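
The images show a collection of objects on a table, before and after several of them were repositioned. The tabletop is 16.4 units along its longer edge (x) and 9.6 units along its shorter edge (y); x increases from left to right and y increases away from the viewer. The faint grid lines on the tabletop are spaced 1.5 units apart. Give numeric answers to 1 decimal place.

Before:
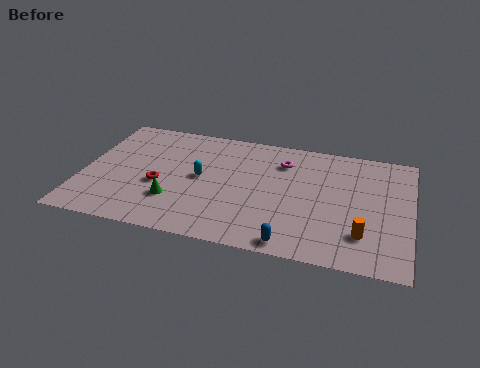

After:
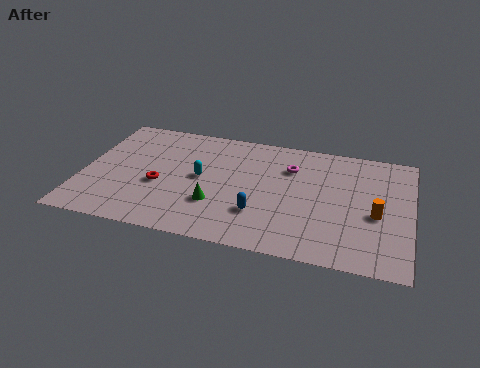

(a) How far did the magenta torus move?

0.6

From (9.9, 7.3) to (10.3, 6.9), the magenta torus covered √(0.4² + 0.4²) ≈ 0.6 units.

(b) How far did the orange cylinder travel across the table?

1.8

The orange cylinder was near (14.1, 2.4) before and (14.7, 4.1) after, so it travelled √(0.6² + 1.7²) ≈ 1.8 units.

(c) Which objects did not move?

the cyan capsule and the red torus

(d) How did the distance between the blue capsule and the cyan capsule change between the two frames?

-2.5

The distance was about 6.3 in the first image and 3.8 in the second, so they moved 2.5 units closer together.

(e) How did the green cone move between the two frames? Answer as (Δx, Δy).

(2.1, 0.2)

The green cone was at about (4.7, 2.8) and moved to about (6.8, 3.0).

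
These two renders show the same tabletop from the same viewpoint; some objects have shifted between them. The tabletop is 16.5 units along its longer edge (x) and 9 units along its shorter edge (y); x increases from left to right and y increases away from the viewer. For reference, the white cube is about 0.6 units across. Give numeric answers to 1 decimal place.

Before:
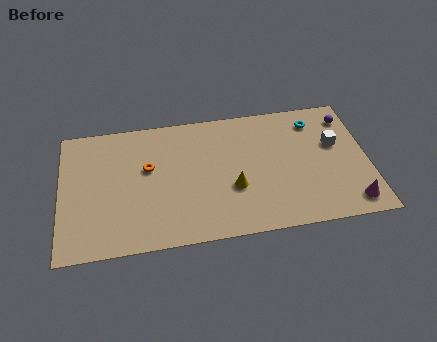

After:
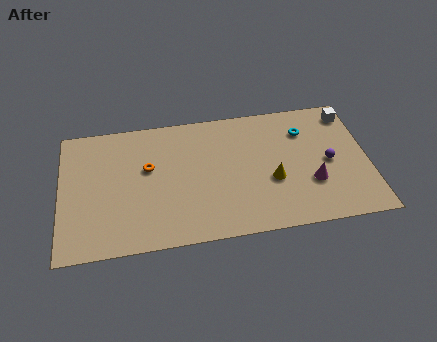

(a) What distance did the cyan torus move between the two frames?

0.8

From (13.8, 7.3) to (13.2, 6.7), the cyan torus covered √(0.6² + 0.6²) ≈ 0.8 units.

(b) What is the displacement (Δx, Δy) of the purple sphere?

(-1.2, -3.0)

The purple sphere started near (15.6, 7.3) and ended near (14.4, 4.3).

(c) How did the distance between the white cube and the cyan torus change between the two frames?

+0.6

They were about 2.1 units apart before and 2.7 after — 0.6 units further apart.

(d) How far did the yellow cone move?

2.1

The yellow cone moved from about (9.2, 3.3) to (11.3, 3.5), a distance of √(2.1² + 0.2²) ≈ 2.1.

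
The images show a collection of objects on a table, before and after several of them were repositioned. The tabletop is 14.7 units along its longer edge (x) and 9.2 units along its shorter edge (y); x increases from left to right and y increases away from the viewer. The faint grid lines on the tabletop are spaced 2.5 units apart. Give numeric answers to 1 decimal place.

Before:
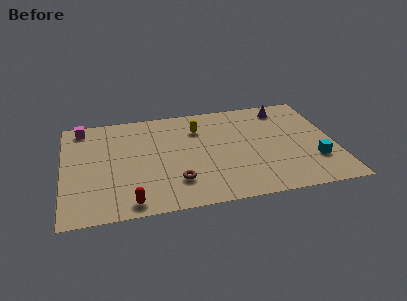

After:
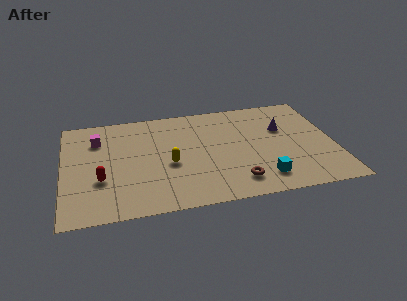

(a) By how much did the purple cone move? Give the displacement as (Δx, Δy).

(-0.2, -1.9)

The purple cone started near (12.2, 7.8) and ended near (12.0, 5.9).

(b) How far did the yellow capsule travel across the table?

3.4

The yellow capsule was near (7.4, 6.8) before and (5.7, 3.9) after, so it travelled √(1.7² + 2.9²) ≈ 3.4 units.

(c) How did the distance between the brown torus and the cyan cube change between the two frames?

-6.1

The distance was about 7.5 in the first image and 1.4 in the second, so they moved 6.1 units closer together.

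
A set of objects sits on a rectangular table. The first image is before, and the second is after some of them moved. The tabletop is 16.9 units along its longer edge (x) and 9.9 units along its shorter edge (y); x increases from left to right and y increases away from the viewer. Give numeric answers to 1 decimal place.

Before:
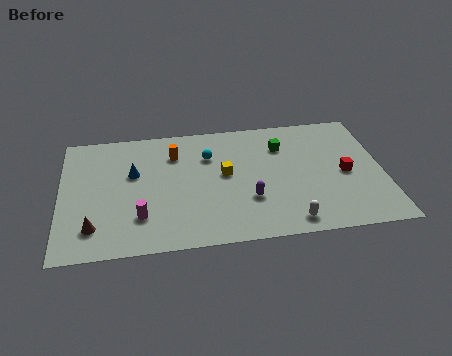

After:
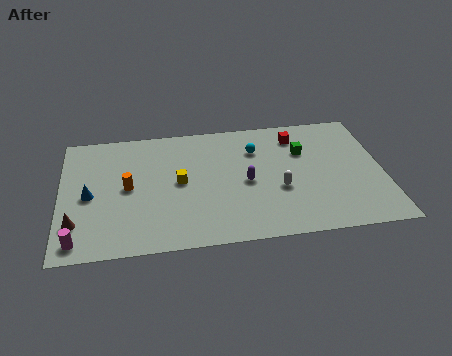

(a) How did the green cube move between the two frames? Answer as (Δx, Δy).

(1.1, -0.6)

From the two frames, the green cube sits at roughly (11.7, 7.3) before and (12.8, 6.7) after.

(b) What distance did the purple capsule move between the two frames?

1.4

From (9.8, 3.2) to (9.7, 4.6), the purple capsule covered √(0.1² + 1.4²) ≈ 1.4 units.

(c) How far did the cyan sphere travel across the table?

2.5

The cyan sphere was near (7.8, 7.0) before and (10.3, 7.2) after, so it travelled √(2.5² + 0.2²) ≈ 2.5 units.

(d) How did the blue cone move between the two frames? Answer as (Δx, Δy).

(-2.3, -1.5)

The blue cone was at about (3.8, 6.1) and moved to about (1.5, 4.6).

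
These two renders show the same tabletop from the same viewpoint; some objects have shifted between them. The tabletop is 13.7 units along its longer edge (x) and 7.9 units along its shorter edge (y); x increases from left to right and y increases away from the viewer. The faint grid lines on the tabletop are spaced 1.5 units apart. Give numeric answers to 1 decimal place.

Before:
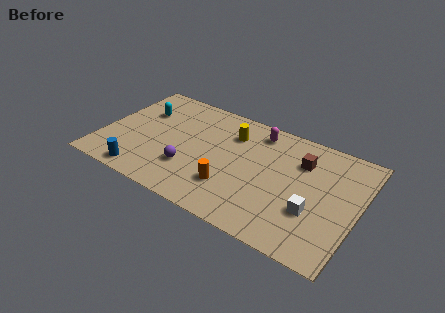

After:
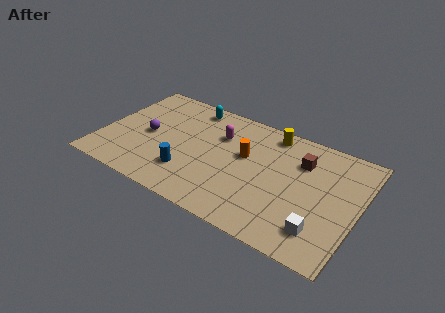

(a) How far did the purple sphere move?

2.9

From (4.9, 2.4) to (2.4, 3.8), the purple sphere covered √(2.5² + 1.4²) ≈ 2.9 units.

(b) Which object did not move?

the brown cube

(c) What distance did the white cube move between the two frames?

1.1

The white cube was near (11.5, 2.7) before and (12.0, 1.7) after, so it travelled √(0.5² + 1.0²) ≈ 1.1 units.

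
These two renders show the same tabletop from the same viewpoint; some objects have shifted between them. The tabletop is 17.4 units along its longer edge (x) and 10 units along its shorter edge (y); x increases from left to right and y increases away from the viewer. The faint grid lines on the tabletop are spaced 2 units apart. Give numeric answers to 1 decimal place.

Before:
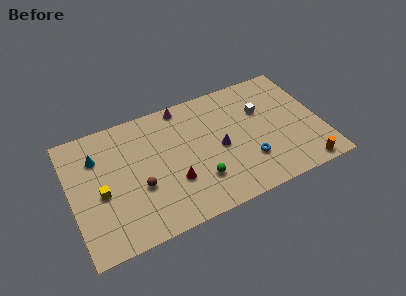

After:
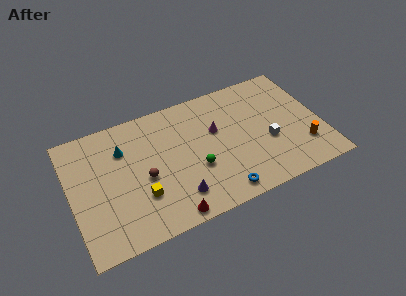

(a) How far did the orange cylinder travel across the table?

1.7

The orange cylinder was near (15.7, 0.9) before and (15.9, 2.6) after, so it travelled √(0.2² + 1.7²) ≈ 1.7 units.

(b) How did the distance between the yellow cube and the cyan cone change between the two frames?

+1.3

They were about 2.9 units apart before and 4.2 after — 1.3 units further apart.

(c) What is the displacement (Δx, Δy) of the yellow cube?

(2.6, -1.3)

The yellow cube was at about (2.0, 4.4) and moved to about (4.6, 3.1).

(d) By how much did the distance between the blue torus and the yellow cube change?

-4.6

They were about 10.2 units apart before and 5.6 after — 4.6 units closer together.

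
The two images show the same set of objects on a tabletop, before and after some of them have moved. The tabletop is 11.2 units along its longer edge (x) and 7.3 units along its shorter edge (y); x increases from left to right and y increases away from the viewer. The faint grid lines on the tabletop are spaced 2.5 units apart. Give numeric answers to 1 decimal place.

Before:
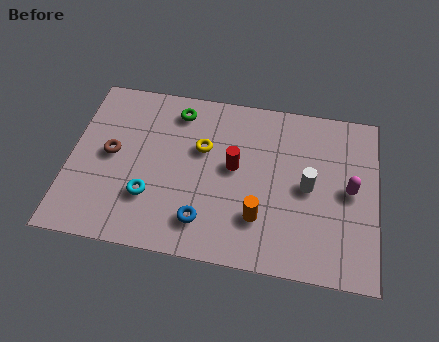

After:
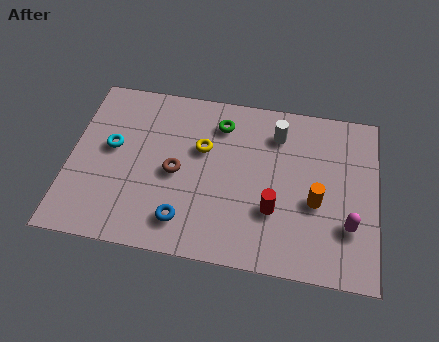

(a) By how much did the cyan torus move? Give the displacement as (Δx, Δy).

(-1.5, 1.9)

From the two frames, the cyan torus sits at roughly (3.0, 2.2) before and (1.5, 4.1) after.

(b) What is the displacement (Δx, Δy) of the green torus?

(1.6, -0.3)

The green torus was at about (3.8, 6.1) and moved to about (5.4, 5.8).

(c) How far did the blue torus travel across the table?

0.7

The blue torus was near (5.0, 1.5) before and (4.3, 1.4) after, so it travelled √(0.7² + 0.1²) ≈ 0.7 units.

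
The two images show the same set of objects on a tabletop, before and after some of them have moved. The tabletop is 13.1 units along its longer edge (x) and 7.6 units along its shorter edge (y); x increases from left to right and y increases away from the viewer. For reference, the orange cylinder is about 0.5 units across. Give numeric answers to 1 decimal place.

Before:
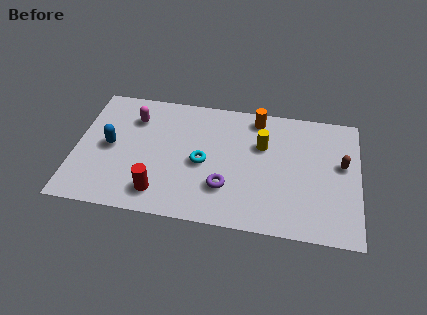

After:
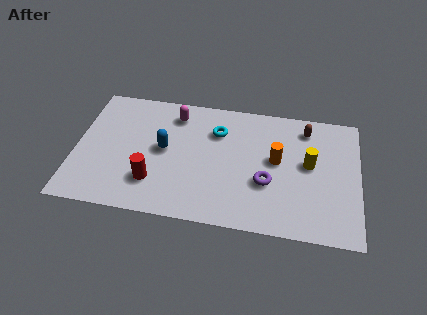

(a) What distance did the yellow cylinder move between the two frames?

2.3

The yellow cylinder was near (8.6, 5.0) before and (10.8, 4.2) after, so it travelled √(2.2² + 0.8²) ≈ 2.3 units.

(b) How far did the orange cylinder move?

2.6

The orange cylinder moved from about (8.3, 6.6) to (9.3, 4.2), a distance of √(1.0² + 2.4²) ≈ 2.6.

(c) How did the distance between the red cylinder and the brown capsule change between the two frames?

-0.7

The distance was about 8.8 in the first image and 8.1 in the second, so they moved 0.7 units closer together.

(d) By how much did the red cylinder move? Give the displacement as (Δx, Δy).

(-0.3, 0.6)

The red cylinder started near (4.0, 1.4) and ended near (3.7, 2.0).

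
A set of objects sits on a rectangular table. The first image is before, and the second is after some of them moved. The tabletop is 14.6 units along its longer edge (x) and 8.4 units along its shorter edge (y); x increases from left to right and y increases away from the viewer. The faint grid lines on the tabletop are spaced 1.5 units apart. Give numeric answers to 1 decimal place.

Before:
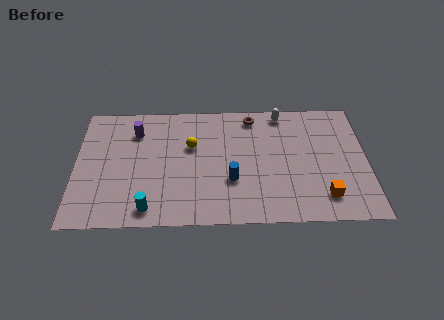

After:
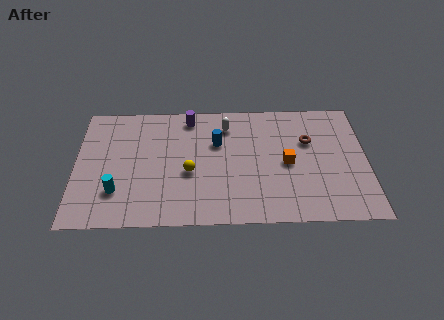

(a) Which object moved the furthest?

the brown torus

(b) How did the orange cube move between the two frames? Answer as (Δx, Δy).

(-1.8, 2.3)

From the two frames, the orange cube sits at roughly (12.4, 1.7) before and (10.6, 4.0) after.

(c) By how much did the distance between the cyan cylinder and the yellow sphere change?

-0.9

They were about 4.7 units apart before and 3.8 after — 0.9 units closer together.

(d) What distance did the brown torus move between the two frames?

3.3

The brown torus moved from about (8.9, 7.3) to (11.7, 5.5), a distance of √(2.8² + 1.8²) ≈ 3.3.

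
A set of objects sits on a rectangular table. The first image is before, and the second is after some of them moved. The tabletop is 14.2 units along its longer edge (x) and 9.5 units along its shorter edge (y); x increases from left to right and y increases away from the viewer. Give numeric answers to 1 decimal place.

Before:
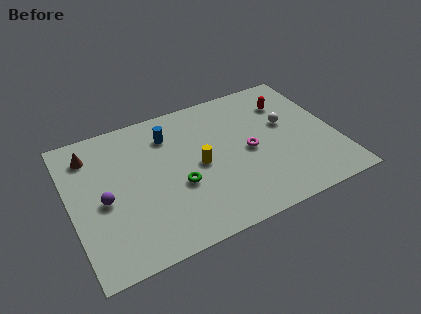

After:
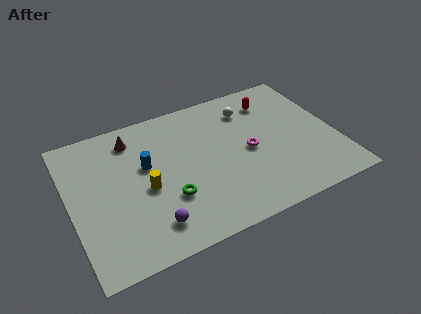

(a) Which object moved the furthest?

the purple sphere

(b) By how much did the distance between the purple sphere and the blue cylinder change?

-0.9

The distance was about 4.8 in the first image and 3.9 in the second, so they moved 0.9 units closer together.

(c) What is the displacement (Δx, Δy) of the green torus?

(-0.6, -0.6)

The green torus was at about (5.6, 3.7) and moved to about (5.0, 3.1).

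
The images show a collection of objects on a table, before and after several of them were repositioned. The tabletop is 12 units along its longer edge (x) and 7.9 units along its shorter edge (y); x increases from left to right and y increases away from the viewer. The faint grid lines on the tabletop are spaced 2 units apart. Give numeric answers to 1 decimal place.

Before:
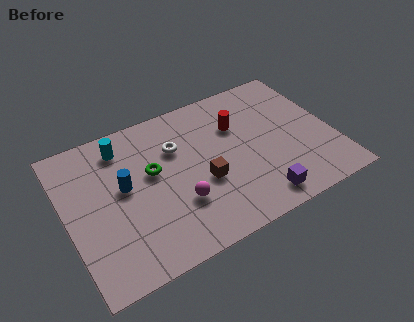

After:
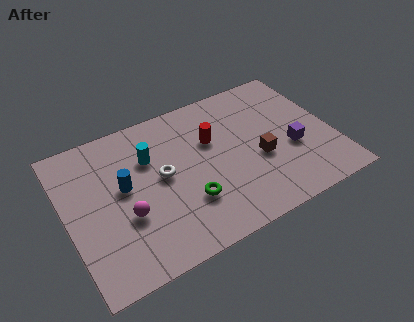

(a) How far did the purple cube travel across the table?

2.8

The purple cube was near (8.2, 1.1) before and (10.1, 3.1) after, so it travelled √(1.9² + 2.0²) ≈ 2.8 units.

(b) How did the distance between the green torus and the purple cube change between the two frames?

-0.6

They were about 5.5 units apart before and 4.9 after — 0.6 units closer together.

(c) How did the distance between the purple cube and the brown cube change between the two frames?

-1.5

They were about 3.0 units apart before and 1.5 after — 1.5 units closer together.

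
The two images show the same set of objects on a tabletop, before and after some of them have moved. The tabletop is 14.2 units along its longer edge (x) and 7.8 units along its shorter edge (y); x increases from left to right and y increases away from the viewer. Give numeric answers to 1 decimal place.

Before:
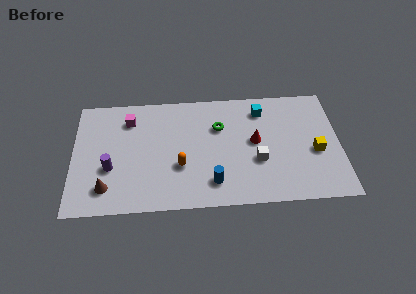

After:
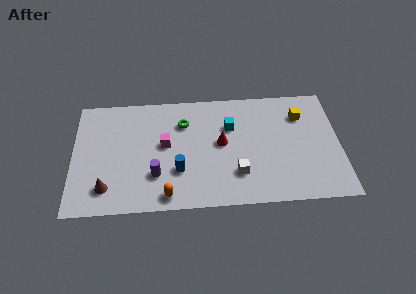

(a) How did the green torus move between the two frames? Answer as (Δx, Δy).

(-1.9, 0.4)

From the two frames, the green torus sits at roughly (7.8, 5.3) before and (5.9, 5.7) after.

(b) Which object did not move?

the brown cone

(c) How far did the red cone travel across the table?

1.8

From (9.7, 4.2) to (7.9, 4.2), the red cone covered √(1.8² + 0.0²) ≈ 1.8 units.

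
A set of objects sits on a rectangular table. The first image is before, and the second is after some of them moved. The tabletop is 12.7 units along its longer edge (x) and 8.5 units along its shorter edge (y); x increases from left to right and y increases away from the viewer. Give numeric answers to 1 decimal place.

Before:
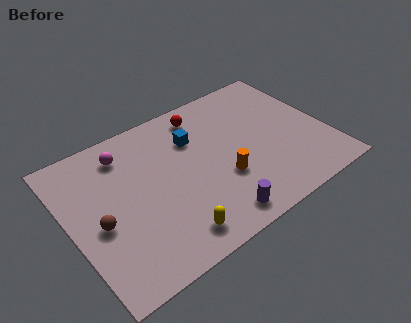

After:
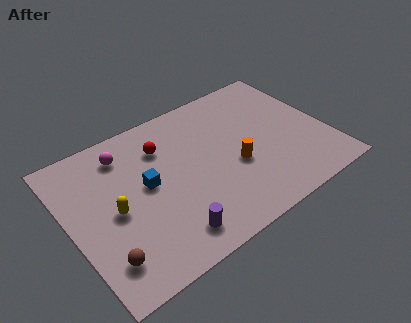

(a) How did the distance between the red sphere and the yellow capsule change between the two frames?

-2.9

The distance was about 6.5 in the first image and 3.6 in the second, so they moved 2.9 units closer together.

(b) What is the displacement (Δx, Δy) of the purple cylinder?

(-2.2, 0.3)

From the two frames, the purple cylinder sits at roughly (6.5, 1.1) before and (4.3, 1.4) after.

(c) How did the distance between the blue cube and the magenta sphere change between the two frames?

-1.0

Before: roughly 3.4 units apart; after: 2.4. That's 1.0 units closer together.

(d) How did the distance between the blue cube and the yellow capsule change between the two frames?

-3.3

Before: roughly 5.1 units apart; after: 1.8. That's 3.3 units closer together.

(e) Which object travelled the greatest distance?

the yellow capsule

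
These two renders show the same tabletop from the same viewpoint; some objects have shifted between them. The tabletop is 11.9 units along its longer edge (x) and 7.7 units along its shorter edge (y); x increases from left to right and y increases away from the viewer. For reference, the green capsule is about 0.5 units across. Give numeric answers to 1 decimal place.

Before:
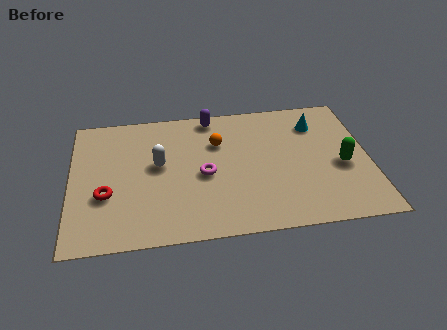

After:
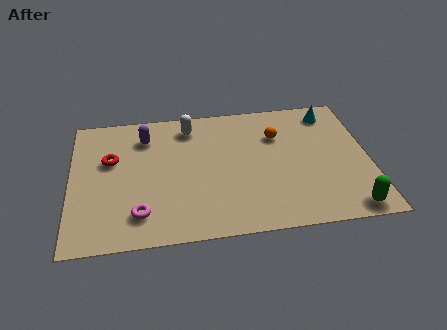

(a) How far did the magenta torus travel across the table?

3.2

The magenta torus was near (5.3, 3.5) before and (2.7, 1.6) after, so it travelled √(2.6² + 1.9²) ≈ 3.2 units.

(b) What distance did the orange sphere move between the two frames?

2.4

From (5.9, 5.3) to (8.3, 5.4), the orange sphere covered √(2.4² + 0.1²) ≈ 2.4 units.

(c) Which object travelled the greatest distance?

the magenta torus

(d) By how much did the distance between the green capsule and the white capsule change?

+0.9

Before: roughly 7.4 units apart; after: 8.3. That's 0.9 units further apart.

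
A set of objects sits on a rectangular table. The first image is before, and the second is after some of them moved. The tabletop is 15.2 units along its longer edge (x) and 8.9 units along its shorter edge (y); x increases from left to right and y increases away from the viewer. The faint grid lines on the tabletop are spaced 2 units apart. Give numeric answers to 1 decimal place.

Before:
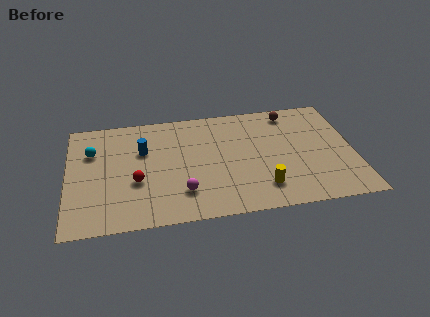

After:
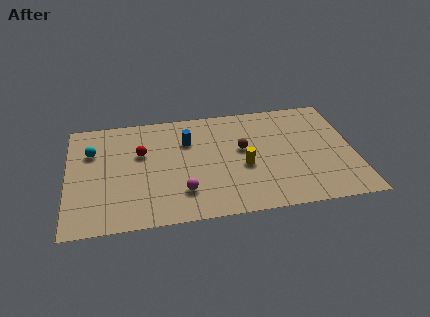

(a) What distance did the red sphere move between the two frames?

2.2

The red sphere was near (3.6, 3.4) before and (3.9, 5.6) after, so it travelled √(0.3² + 2.2²) ≈ 2.2 units.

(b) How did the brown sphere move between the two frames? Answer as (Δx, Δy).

(-2.7, -2.6)

From the two frames, the brown sphere sits at roughly (12.0, 7.7) before and (9.3, 5.1) after.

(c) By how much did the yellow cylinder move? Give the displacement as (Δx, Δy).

(-0.9, 1.8)

The yellow cylinder was at about (10.2, 1.9) and moved to about (9.3, 3.7).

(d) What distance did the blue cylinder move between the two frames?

2.4

From (4.0, 5.8) to (6.4, 6.2), the blue cylinder covered √(2.4² + 0.4²) ≈ 2.4 units.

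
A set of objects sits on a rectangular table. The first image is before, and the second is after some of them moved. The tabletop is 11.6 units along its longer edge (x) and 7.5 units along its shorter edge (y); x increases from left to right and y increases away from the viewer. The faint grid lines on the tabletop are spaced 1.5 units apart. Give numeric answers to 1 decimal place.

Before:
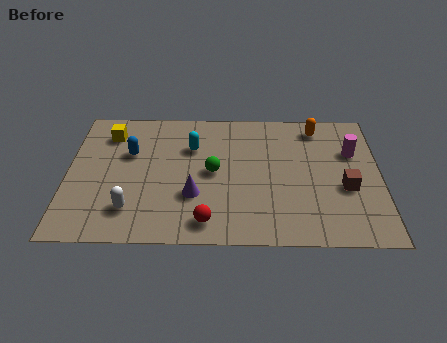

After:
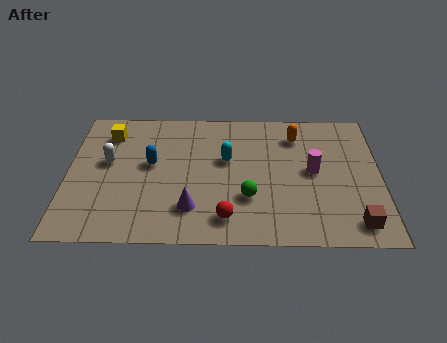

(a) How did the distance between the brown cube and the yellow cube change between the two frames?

+1.0

The distance was about 9.3 in the first image and 10.3 in the second, so they moved 1.0 units further apart.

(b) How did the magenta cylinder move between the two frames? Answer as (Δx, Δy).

(-1.5, -1.1)

The magenta cylinder was at about (10.6, 5.0) and moved to about (9.1, 3.9).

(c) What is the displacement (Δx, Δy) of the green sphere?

(1.3, -1.4)

The green sphere started near (5.4, 3.8) and ended near (6.7, 2.4).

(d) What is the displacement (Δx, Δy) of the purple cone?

(-0.1, -0.7)

From the two frames, the purple cone sits at roughly (4.7, 2.5) before and (4.6, 1.8) after.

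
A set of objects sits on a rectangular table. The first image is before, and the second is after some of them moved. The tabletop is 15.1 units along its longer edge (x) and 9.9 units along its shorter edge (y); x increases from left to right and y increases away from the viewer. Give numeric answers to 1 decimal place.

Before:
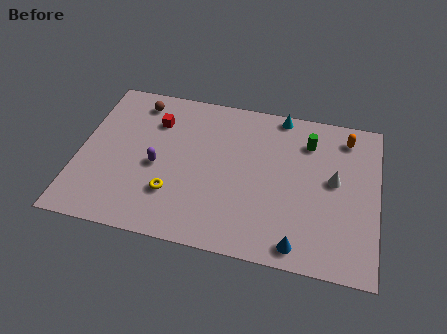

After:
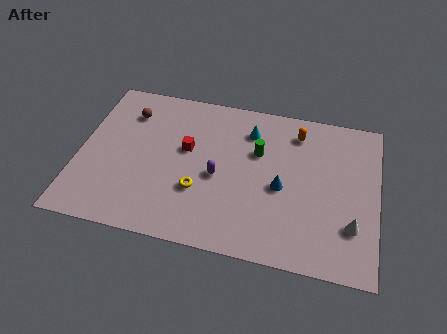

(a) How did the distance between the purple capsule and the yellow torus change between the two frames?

-0.4

The distance was about 1.8 in the first image and 1.4 in the second, so they moved 0.4 units closer together.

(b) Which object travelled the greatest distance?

the blue cone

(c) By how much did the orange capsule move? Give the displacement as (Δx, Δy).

(-2.5, -0.2)

The orange capsule was at about (13.4, 8.3) and moved to about (10.9, 8.1).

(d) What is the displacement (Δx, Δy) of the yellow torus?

(1.3, 0.5)

The yellow torus started near (4.9, 2.8) and ended near (6.2, 3.3).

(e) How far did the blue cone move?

3.4

The blue cone moved from about (11.3, 1.1) to (10.3, 4.4), a distance of √(1.0² + 3.3²) ≈ 3.4.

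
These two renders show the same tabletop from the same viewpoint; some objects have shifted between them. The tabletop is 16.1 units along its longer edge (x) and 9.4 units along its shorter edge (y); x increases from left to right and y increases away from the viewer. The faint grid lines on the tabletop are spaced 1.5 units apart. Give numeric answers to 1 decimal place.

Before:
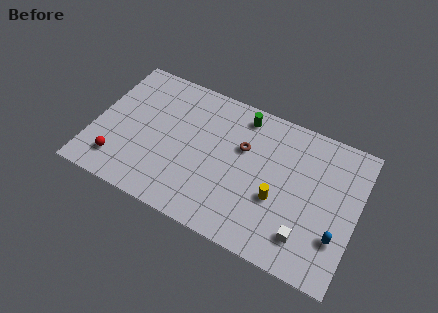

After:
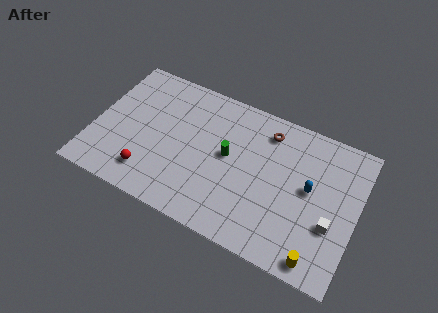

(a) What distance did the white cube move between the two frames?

2.0

The white cube was near (13.3, 2.0) before and (14.7, 3.4) after, so it travelled √(1.4² + 1.4²) ≈ 2.0 units.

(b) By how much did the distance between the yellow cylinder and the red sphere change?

+0.8

They were about 9.7 units apart before and 10.5 after — 0.8 units further apart.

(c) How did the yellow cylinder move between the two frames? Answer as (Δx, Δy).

(2.8, -2.6)

From the two frames, the yellow cylinder sits at roughly (11.4, 3.6) before and (14.2, 1.0) after.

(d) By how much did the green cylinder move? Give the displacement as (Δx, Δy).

(-0.5, -3.0)

The green cylinder started near (8.7, 8.1) and ended near (8.2, 5.1).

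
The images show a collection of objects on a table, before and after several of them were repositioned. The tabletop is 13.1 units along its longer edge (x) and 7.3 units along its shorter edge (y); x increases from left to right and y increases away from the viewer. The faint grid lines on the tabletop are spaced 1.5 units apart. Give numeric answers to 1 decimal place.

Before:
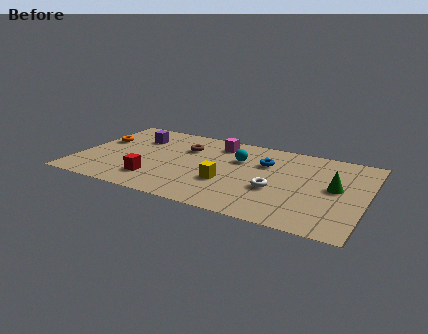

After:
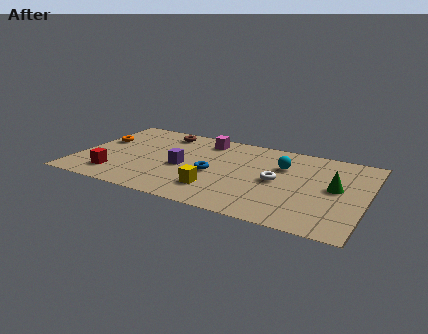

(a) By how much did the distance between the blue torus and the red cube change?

-1.1

The distance was about 5.7 in the first image and 4.6 in the second, so they moved 1.1 units closer together.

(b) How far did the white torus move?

0.8

From (9.1, 2.8) to (9.1, 3.6), the white torus covered √(0.0² + 0.8²) ≈ 0.8 units.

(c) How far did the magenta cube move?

0.6

The magenta cube moved from about (6.1, 6.0) to (5.5, 6.1), a distance of √(0.6² + 0.1²) ≈ 0.6.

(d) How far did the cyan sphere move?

2.0

The cyan sphere was near (7.2, 4.9) before and (9.2, 5.0) after, so it travelled √(2.0² + 0.1²) ≈ 2.0 units.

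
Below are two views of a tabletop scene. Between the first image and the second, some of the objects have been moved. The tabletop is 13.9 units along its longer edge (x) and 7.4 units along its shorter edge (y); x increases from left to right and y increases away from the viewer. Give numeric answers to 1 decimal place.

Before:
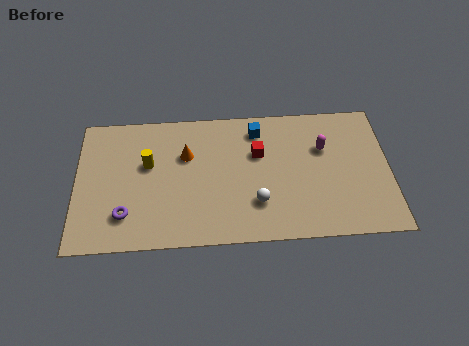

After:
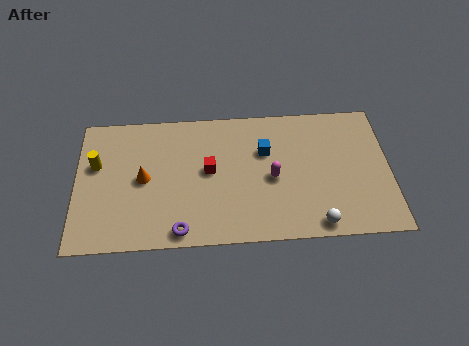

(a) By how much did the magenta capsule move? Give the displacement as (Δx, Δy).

(-2.3, -1.5)

The magenta capsule started near (11.0, 4.9) and ended near (8.7, 3.4).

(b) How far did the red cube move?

2.3

From (8.1, 4.8) to (5.9, 4.0), the red cube covered √(2.2² + 0.8²) ≈ 2.3 units.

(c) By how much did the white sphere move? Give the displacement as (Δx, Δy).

(2.6, -1.3)

The white sphere was at about (8.0, 2.1) and moved to about (10.6, 0.8).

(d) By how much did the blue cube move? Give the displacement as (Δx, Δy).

(0.3, -1.2)

The blue cube started near (8.1, 6.1) and ended near (8.4, 4.9).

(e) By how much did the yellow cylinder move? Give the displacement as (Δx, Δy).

(-2.3, 0.1)

The yellow cylinder started near (3.2, 4.5) and ended near (0.9, 4.6).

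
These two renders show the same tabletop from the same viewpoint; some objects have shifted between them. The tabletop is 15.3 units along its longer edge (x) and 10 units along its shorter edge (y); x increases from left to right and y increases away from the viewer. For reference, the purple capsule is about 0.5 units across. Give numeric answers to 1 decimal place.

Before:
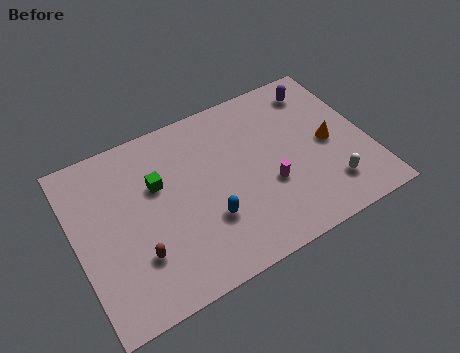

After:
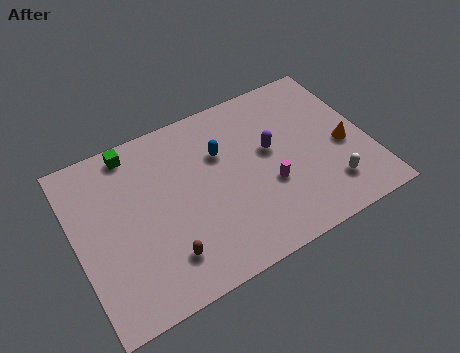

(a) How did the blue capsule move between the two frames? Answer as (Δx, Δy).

(1.2, 3.5)

The blue capsule was at about (6.6, 3.2) and moved to about (7.8, 6.7).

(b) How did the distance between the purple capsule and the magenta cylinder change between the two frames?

-3.7

Before: roughly 5.7 units apart; after: 2.0. That's 3.7 units closer together.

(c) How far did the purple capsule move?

4.0

From (13.3, 8.3) to (10.3, 5.7), the purple capsule covered √(3.0² + 2.6²) ≈ 4.0 units.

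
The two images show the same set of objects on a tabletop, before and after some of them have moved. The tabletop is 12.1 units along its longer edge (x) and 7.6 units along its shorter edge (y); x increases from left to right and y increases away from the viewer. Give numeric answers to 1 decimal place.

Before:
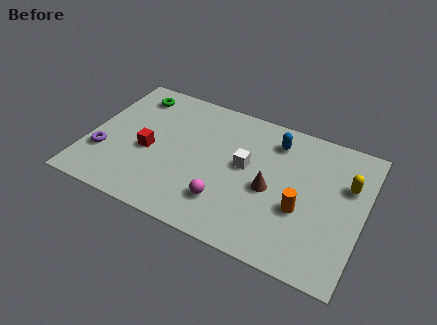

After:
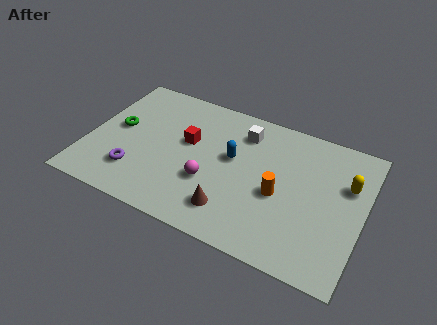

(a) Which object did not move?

the yellow capsule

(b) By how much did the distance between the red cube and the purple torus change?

+1.2

The distance was about 2.1 in the first image and 3.3 in the second, so they moved 1.2 units further apart.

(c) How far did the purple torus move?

1.6

The purple torus moved from about (0.8, 2.4) to (2.3, 1.9), a distance of √(1.5² + 0.5²) ≈ 1.6.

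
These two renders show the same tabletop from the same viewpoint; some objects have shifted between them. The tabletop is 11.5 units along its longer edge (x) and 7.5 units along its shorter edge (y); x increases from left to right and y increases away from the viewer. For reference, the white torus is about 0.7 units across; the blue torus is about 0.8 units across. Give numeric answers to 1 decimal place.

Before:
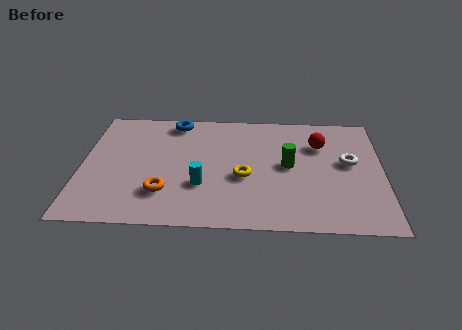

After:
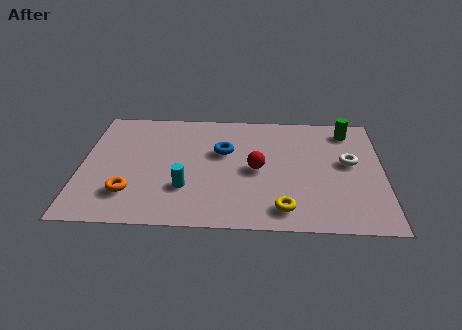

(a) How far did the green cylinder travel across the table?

3.3

From (7.9, 3.9) to (10.2, 6.3), the green cylinder covered √(2.3² + 2.4²) ≈ 3.3 units.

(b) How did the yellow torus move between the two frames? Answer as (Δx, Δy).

(1.5, -1.9)

From the two frames, the yellow torus sits at roughly (6.2, 3.1) before and (7.7, 1.2) after.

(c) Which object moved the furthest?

the green cylinder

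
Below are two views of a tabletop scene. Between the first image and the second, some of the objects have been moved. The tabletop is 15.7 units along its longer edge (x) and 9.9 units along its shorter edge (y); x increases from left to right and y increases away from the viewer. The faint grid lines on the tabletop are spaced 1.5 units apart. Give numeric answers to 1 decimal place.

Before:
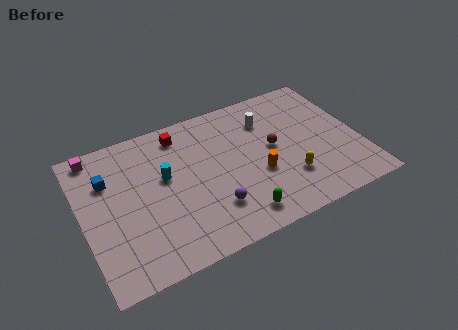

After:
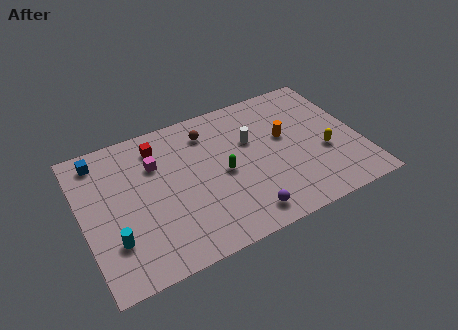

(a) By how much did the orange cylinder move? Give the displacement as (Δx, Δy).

(1.8, 2.0)

The orange cylinder was at about (9.8, 3.8) and moved to about (11.6, 5.8).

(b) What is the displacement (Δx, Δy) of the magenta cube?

(3.2, -2.0)

The magenta cube was at about (1.1, 8.9) and moved to about (4.3, 6.9).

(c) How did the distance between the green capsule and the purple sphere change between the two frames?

+1.7

They were about 1.7 units apart before and 3.4 after — 1.7 units further apart.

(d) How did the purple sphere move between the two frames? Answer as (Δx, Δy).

(1.6, -1.2)

The purple sphere started near (7.0, 2.6) and ended near (8.6, 1.4).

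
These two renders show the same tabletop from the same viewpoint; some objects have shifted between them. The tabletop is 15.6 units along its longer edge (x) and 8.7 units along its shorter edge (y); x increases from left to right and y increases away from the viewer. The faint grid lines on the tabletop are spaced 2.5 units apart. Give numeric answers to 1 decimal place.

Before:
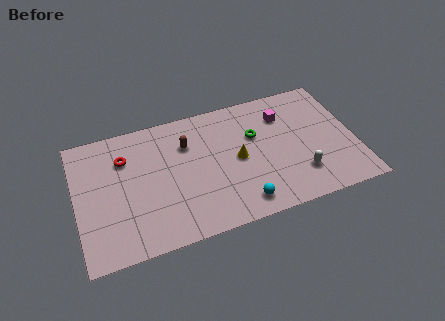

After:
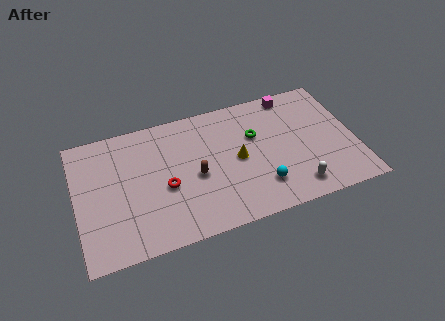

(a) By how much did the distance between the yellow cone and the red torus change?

-2.4

The distance was about 6.5 in the first image and 4.1 in the second, so they moved 2.4 units closer together.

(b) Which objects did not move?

the yellow cone and the green torus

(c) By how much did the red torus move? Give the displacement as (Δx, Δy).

(2.1, -2.6)

The red torus started near (2.8, 6.3) and ended near (4.9, 3.7).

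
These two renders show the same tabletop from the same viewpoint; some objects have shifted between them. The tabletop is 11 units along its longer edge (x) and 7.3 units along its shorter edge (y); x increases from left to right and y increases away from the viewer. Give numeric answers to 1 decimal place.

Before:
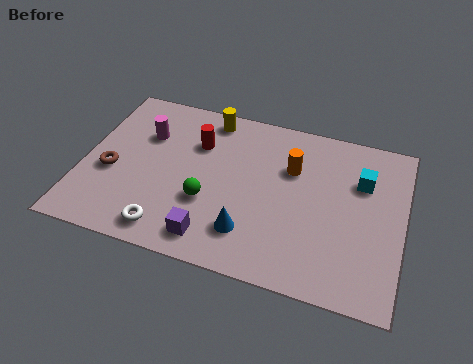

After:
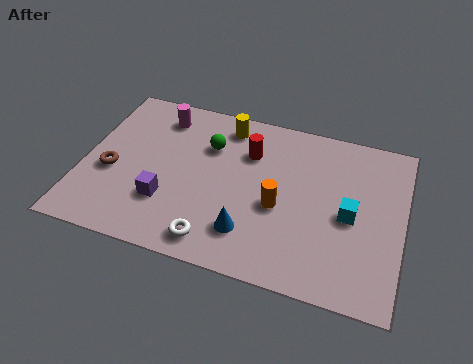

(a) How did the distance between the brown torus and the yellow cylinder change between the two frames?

+0.3

They were about 4.6 units apart before and 4.9 after — 0.3 units further apart.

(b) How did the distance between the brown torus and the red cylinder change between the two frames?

+1.6

They were about 3.5 units apart before and 5.1 after — 1.6 units further apart.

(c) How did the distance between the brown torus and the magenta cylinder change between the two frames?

+1.1

Before: roughly 2.2 units apart; after: 3.3. That's 1.1 units further apart.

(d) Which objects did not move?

the brown torus and the blue cone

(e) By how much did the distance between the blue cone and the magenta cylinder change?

+0.4

They were about 5.1 units apart before and 5.5 after — 0.4 units further apart.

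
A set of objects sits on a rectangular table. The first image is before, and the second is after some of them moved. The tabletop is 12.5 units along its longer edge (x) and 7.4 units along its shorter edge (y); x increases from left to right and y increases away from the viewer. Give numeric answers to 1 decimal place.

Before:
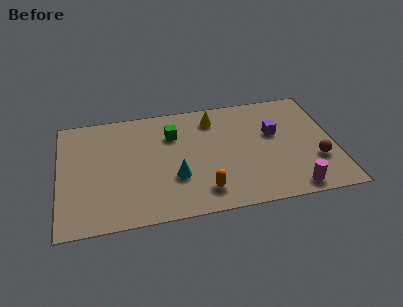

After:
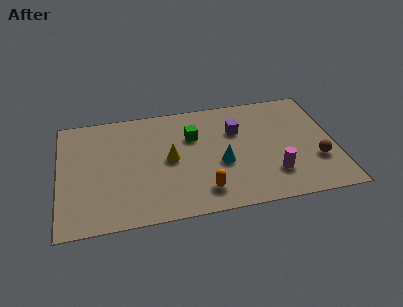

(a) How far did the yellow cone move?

3.1

The yellow cone was near (7.1, 6.0) before and (5.0, 3.7) after, so it travelled √(2.1² + 2.3²) ≈ 3.1 units.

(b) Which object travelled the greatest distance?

the yellow cone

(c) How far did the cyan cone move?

2.2

The cyan cone was near (5.2, 2.5) before and (7.3, 3.0) after, so it travelled √(2.1² + 0.5²) ≈ 2.2 units.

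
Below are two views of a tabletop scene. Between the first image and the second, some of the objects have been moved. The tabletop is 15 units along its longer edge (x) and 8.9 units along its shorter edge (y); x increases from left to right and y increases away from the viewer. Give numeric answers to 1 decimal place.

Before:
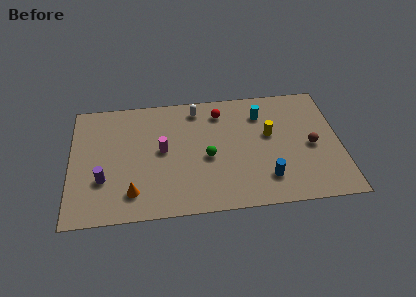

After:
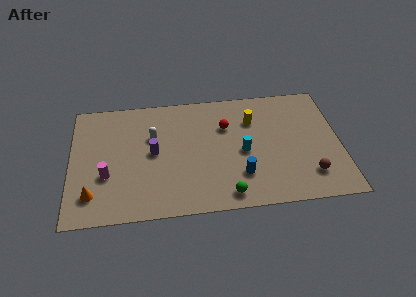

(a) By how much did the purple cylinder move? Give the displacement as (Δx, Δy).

(2.8, 1.7)

The purple cylinder started near (1.8, 2.9) and ended near (4.6, 4.6).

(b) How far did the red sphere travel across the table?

1.1

The red sphere moved from about (8.4, 7.2) to (8.7, 6.1), a distance of √(0.3² + 1.1²) ≈ 1.1.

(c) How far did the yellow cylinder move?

1.5

The yellow cylinder moved from about (11.1, 5.2) to (10.2, 6.4), a distance of √(0.9² + 1.2²) ≈ 1.5.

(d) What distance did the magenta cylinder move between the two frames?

3.4

The magenta cylinder moved from about (5.1, 4.7) to (2.0, 3.2), a distance of √(3.1² + 1.5²) ≈ 3.4.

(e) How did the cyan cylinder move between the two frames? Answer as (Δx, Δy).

(-1.1, -2.7)

The cyan cylinder started near (10.7, 6.8) and ended near (9.6, 4.1).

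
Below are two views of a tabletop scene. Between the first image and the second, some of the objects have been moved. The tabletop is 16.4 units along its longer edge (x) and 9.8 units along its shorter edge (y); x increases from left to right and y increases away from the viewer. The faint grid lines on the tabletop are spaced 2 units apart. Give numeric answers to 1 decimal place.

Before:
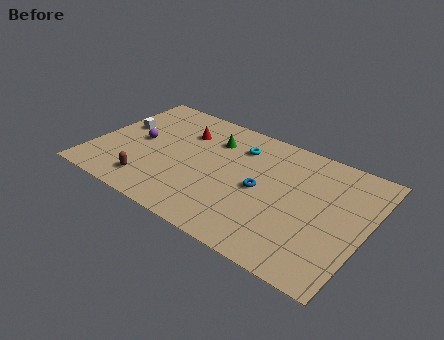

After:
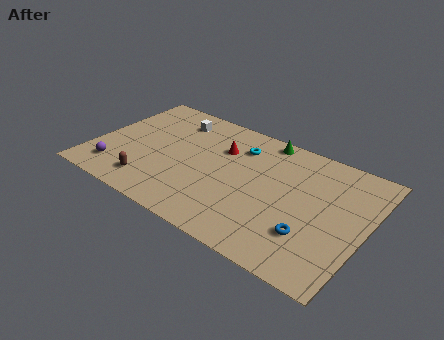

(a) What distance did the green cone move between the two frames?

3.3

From (6.8, 7.3) to (9.7, 8.9), the green cone covered √(2.9² + 1.6²) ≈ 3.3 units.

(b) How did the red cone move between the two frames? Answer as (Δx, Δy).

(2.4, -0.3)

From the two frames, the red cone sits at roughly (5.0, 7.1) before and (7.4, 6.8) after.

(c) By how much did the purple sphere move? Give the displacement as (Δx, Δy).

(-0.9, -3.1)

From the two frames, the purple sphere sits at roughly (2.6, 5.0) before and (1.7, 1.9) after.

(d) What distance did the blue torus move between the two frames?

3.8

From (10.2, 4.7) to (13.5, 2.8), the blue torus covered √(3.3² + 1.9²) ≈ 3.8 units.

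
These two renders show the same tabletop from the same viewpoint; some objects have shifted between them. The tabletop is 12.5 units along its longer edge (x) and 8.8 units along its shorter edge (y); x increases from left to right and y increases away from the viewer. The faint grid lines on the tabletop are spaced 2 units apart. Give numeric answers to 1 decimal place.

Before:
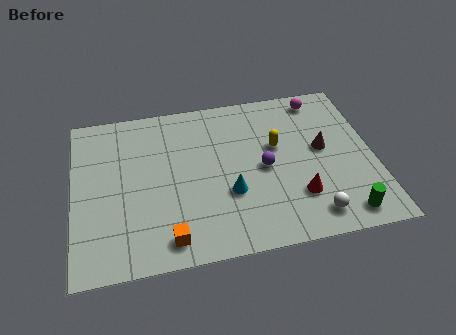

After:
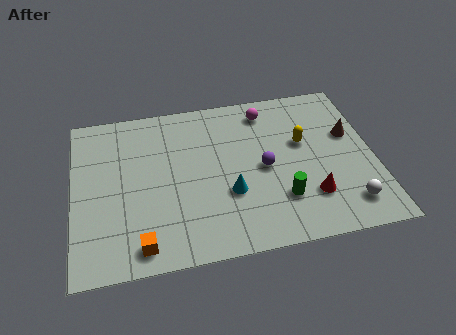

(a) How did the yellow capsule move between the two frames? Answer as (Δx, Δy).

(1.1, 0.0)

From the two frames, the yellow capsule sits at roughly (8.5, 5.3) before and (9.6, 5.3) after.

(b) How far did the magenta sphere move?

2.3

The magenta sphere moved from about (10.5, 7.7) to (8.2, 7.4), a distance of √(2.3² + 0.3²) ≈ 2.3.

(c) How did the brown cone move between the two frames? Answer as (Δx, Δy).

(1.2, 0.6)

The brown cone was at about (10.4, 4.8) and moved to about (11.6, 5.4).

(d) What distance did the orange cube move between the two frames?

1.1

The orange cube was near (3.8, 1.2) before and (2.7, 1.1) after, so it travelled √(1.1² + 0.1²) ≈ 1.1 units.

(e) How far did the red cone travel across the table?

0.5

The red cone was near (9.2, 2.4) before and (9.7, 2.3) after, so it travelled √(0.5² + 0.1²) ≈ 0.5 units.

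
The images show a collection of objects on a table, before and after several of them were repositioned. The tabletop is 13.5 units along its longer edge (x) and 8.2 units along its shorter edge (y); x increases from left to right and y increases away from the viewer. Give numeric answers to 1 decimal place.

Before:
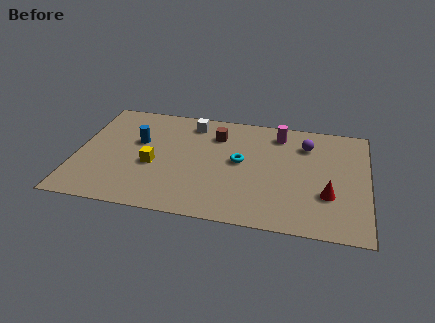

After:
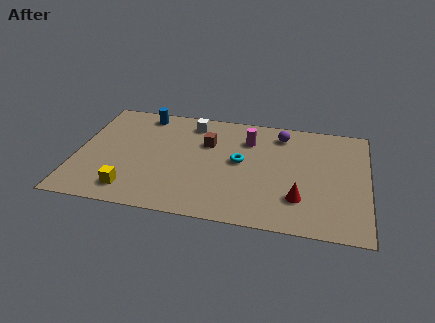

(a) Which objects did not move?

the white cube and the cyan torus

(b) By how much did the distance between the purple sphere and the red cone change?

+1.0

Before: roughly 3.7 units apart; after: 4.7. That's 1.0 units further apart.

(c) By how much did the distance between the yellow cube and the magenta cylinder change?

+0.4

They were about 6.6 units apart before and 7.0 after — 0.4 units further apart.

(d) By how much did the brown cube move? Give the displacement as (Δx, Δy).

(-0.4, -0.7)

The brown cube started near (6.4, 6.2) and ended near (6.0, 5.5).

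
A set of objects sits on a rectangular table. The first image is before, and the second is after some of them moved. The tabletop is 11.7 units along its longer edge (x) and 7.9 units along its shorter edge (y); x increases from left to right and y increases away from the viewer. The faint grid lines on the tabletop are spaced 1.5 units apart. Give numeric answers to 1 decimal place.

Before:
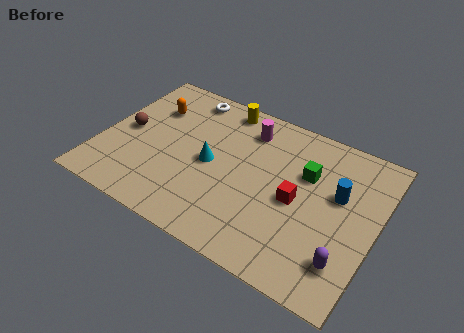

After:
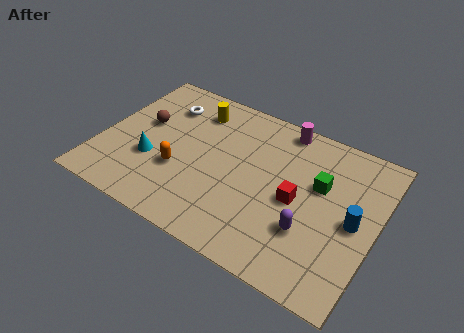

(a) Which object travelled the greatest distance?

the orange capsule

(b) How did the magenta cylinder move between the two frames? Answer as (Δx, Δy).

(1.4, 0.8)

The magenta cylinder started near (5.9, 6.3) and ended near (7.3, 7.1).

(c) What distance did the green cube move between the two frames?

0.7

From (8.6, 5.2) to (9.2, 4.9), the green cube covered √(0.6² + 0.3²) ≈ 0.7 units.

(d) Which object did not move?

the red cube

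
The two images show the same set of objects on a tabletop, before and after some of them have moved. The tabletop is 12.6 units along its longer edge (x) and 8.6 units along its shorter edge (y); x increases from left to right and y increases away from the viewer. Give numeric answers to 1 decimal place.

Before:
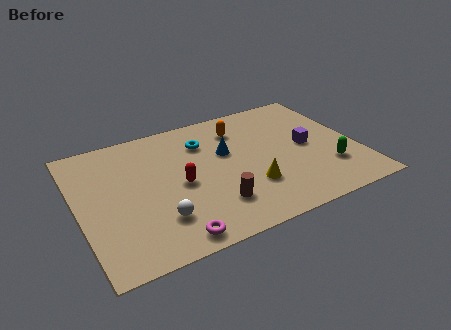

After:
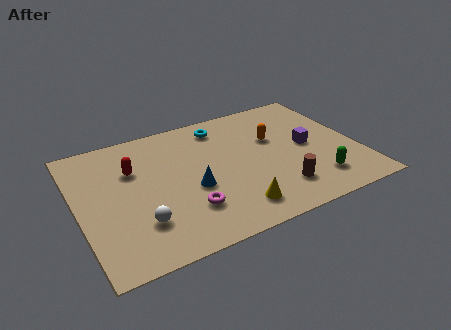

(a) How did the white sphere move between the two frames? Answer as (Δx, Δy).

(-0.8, 0.1)

The white sphere was at about (3.3, 2.2) and moved to about (2.5, 2.3).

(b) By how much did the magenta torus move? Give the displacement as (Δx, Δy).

(0.9, 1.4)

From the two frames, the magenta torus sits at roughly (3.7, 0.9) before and (4.6, 2.3) after.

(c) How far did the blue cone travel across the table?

2.5

The blue cone moved from about (6.8, 5.3) to (5.0, 3.5), a distance of √(1.8² + 1.8²) ≈ 2.5.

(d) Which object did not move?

the purple cube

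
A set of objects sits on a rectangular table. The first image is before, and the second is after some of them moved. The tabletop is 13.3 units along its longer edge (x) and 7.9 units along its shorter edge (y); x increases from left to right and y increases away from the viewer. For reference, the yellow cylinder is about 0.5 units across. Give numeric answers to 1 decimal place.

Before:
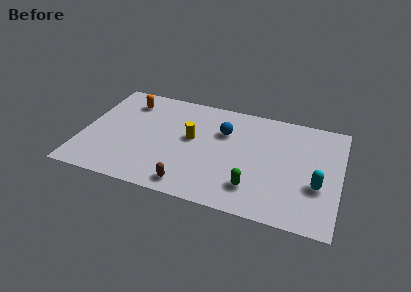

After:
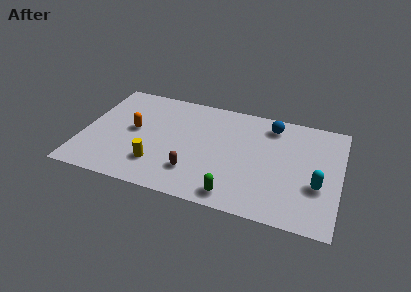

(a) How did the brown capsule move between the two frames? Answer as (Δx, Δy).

(0.1, 1.0)

The brown capsule started near (5.8, 1.0) and ended near (5.9, 2.0).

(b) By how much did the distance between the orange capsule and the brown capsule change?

-2.5

Before: roughly 6.5 units apart; after: 4.0. That's 2.5 units closer together.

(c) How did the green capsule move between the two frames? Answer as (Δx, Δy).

(-0.9, -0.8)

The green capsule was at about (9.0, 1.8) and moved to about (8.1, 1.0).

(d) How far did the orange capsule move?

2.2

The orange capsule moved from about (2.1, 6.3) to (2.6, 4.2), a distance of √(0.5² + 2.1²) ≈ 2.2.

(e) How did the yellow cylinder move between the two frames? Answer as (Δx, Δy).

(-1.6, -2.4)

The yellow cylinder was at about (5.6, 4.4) and moved to about (4.0, 2.0).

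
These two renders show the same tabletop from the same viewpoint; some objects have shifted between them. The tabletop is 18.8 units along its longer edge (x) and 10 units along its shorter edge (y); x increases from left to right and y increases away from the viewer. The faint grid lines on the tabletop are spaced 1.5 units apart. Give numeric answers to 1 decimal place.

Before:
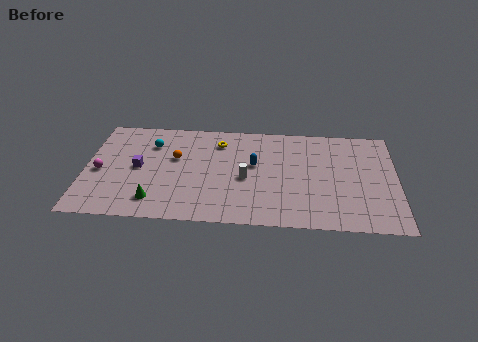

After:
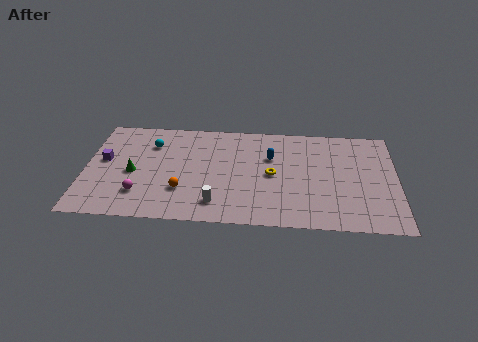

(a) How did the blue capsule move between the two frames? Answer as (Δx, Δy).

(1.0, 0.8)

The blue capsule started near (10.2, 5.8) and ended near (11.2, 6.6).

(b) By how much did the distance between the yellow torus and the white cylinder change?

+0.6

They were about 3.9 units apart before and 4.5 after — 0.6 units further apart.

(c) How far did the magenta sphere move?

3.2

The magenta sphere was near (0.9, 4.5) before and (3.4, 2.5) after, so it travelled √(2.5² + 2.0²) ≈ 3.2 units.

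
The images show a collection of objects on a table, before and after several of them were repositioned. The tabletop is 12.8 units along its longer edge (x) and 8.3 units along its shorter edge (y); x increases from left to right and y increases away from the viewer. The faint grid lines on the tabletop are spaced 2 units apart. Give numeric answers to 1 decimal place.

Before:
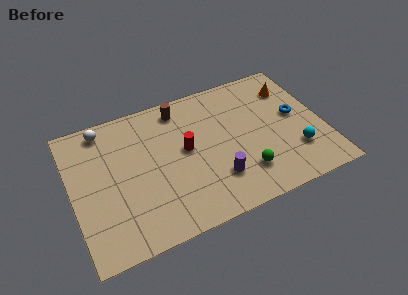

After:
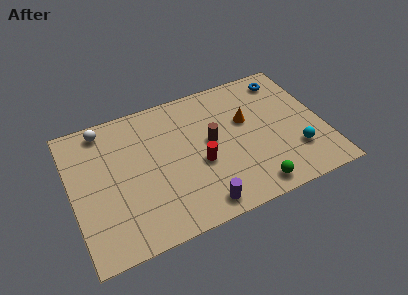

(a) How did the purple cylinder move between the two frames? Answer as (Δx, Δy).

(-1.0, -1.2)

From the two frames, the purple cylinder sits at roughly (7.1, 2.2) before and (6.1, 1.0) after.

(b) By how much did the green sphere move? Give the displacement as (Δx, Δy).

(0.3, -1.0)

The green sphere started near (8.5, 2.0) and ended near (8.8, 1.0).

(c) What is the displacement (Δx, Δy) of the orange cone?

(-2.5, -1.2)

From the two frames, the orange cone sits at roughly (11.5, 6.3) before and (9.0, 5.1) after.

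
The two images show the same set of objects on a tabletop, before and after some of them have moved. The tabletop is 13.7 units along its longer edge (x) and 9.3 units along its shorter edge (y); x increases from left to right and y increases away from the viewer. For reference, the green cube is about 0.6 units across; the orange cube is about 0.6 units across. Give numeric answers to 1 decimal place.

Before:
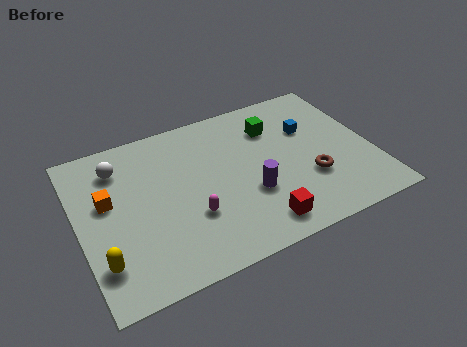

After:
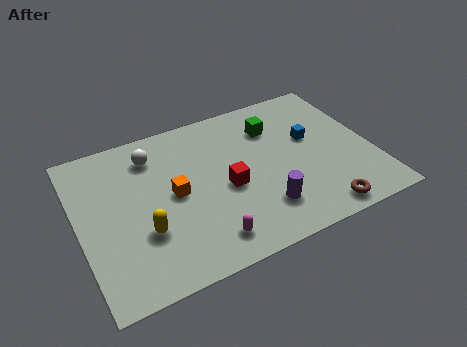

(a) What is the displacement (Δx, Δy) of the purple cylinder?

(0.4, -1.1)

From the two frames, the purple cylinder sits at roughly (7.8, 3.3) before and (8.2, 2.2) after.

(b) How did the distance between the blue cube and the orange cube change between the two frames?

-3.0

Before: roughly 9.6 units apart; after: 6.6. That's 3.0 units closer together.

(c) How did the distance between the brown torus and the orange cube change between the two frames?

-2.2

They were about 9.5 units apart before and 7.3 after — 2.2 units closer together.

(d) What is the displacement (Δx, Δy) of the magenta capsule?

(0.5, -1.6)

The magenta capsule was at about (5.0, 3.1) and moved to about (5.5, 1.5).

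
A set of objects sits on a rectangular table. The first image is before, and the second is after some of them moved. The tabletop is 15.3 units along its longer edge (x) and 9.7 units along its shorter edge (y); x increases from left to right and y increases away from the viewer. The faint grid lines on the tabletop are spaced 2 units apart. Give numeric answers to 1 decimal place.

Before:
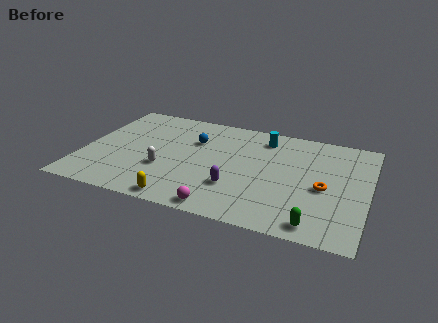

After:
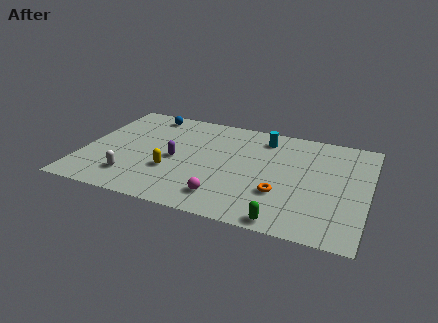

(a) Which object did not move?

the cyan cylinder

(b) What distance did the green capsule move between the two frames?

1.6

The green capsule moved from about (12.8, 1.1) to (11.2, 0.8), a distance of √(1.6² + 0.3²) ≈ 1.6.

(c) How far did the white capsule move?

2.1

The white capsule moved from about (4.5, 3.4) to (2.9, 2.1), a distance of √(1.6² + 1.3²) ≈ 2.1.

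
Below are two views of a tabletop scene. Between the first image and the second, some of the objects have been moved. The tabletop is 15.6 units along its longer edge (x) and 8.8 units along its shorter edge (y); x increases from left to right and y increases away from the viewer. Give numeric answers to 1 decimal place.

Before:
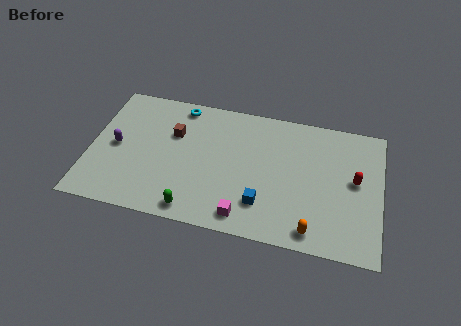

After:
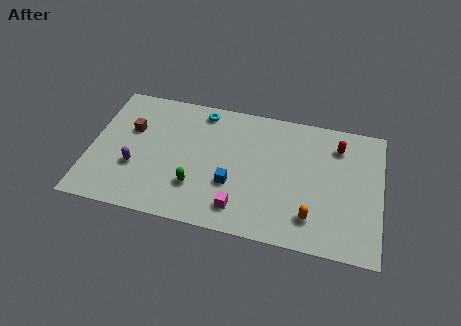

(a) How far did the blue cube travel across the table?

1.9

From (9.4, 2.2) to (7.7, 3.1), the blue cube covered √(1.7² + 0.9²) ≈ 1.9 units.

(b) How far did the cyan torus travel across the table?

1.2

From (4.6, 7.8) to (5.8, 7.7), the cyan torus covered √(1.2² + 0.1²) ≈ 1.2 units.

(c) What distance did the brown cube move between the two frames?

2.3

From (4.4, 5.8) to (2.1, 5.6), the brown cube covered √(2.3² + 0.2²) ≈ 2.3 units.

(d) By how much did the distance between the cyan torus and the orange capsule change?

-1.6

The distance was about 10.1 in the first image and 8.5 in the second, so they moved 1.6 units closer together.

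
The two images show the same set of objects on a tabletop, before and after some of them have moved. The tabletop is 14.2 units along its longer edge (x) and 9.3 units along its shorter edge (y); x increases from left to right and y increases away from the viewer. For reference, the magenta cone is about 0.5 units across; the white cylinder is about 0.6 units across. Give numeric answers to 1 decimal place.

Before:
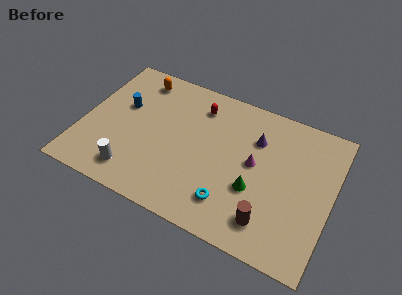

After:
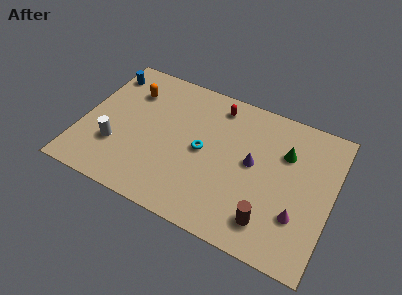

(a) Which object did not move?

the brown cylinder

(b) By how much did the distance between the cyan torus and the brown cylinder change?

+2.8

They were about 2.2 units apart before and 5.0 after — 2.8 units further apart.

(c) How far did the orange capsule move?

1.0

The orange capsule moved from about (2.7, 7.9) to (2.4, 6.9), a distance of √(0.3² + 1.0²) ≈ 1.0.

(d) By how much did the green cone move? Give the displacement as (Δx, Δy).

(1.4, 3.0)

The green cone was at about (10.0, 3.4) and moved to about (11.4, 6.4).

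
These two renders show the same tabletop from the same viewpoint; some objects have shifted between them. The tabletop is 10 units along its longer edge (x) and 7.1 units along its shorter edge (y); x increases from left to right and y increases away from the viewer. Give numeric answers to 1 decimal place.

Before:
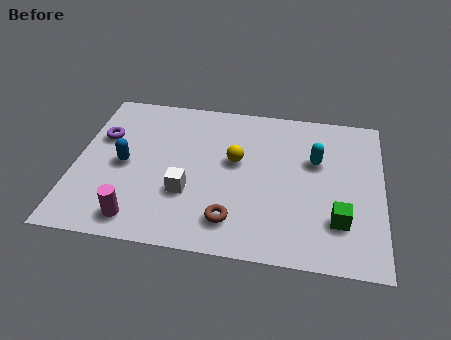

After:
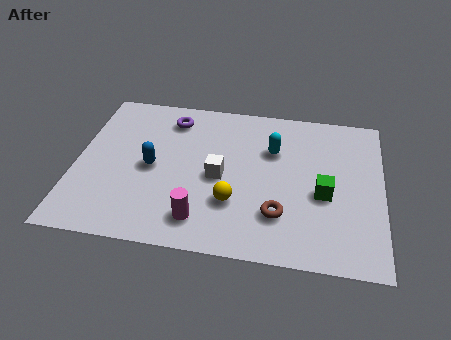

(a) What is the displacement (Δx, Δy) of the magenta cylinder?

(2.0, 0.3)

From the two frames, the magenta cylinder sits at roughly (2.2, 1.0) before and (4.2, 1.3) after.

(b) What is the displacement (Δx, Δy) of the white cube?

(1.0, 0.9)

From the two frames, the white cube sits at roughly (3.7, 2.4) before and (4.7, 3.3) after.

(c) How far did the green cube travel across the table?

1.2

From (8.6, 1.9) to (8.1, 3.0), the green cube covered √(0.5² + 1.1²) ≈ 1.2 units.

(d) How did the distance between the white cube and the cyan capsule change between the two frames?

-2.3

They were about 4.6 units apart before and 2.3 after — 2.3 units closer together.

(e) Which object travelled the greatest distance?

the purple torus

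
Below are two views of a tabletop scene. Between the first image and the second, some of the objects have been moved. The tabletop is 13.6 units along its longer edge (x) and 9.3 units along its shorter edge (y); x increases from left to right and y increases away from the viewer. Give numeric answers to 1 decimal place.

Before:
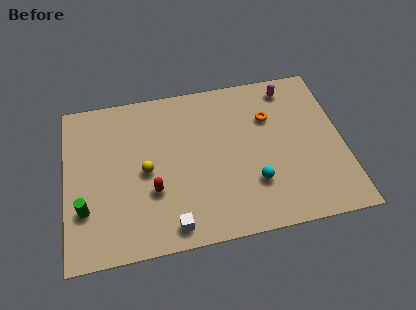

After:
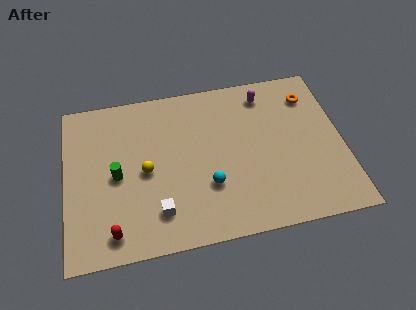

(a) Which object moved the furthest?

the red capsule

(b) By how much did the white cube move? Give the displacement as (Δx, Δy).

(-0.6, 0.9)

The white cube was at about (5.0, 1.1) and moved to about (4.4, 2.0).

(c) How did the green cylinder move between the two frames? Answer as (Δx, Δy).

(1.6, 1.6)

From the two frames, the green cylinder sits at roughly (0.9, 2.8) before and (2.5, 4.4) after.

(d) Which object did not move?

the yellow sphere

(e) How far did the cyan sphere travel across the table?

2.2

From (9.1, 2.7) to (6.9, 3.0), the cyan sphere covered √(2.2² + 0.3²) ≈ 2.2 units.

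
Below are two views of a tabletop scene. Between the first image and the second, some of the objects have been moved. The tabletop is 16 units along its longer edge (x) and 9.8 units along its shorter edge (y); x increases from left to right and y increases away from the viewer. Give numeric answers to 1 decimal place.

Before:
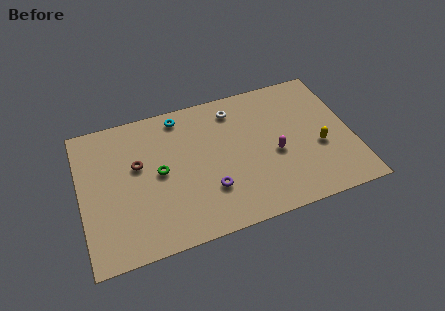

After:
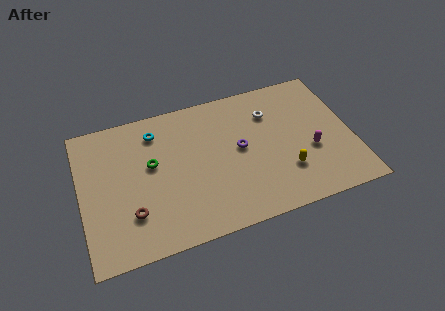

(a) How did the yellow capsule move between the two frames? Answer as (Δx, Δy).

(-2.1, -1.1)

The yellow capsule was at about (14.0, 3.9) and moved to about (11.9, 2.8).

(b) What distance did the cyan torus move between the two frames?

1.7

The cyan torus was near (6.1, 8.6) before and (4.6, 7.9) after, so it travelled √(1.5² + 0.7²) ≈ 1.7 units.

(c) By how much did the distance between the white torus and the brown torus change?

+3.4

The distance was about 6.3 in the first image and 9.7 in the second, so they moved 3.4 units further apart.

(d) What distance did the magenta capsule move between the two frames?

2.1

The magenta capsule was near (11.4, 4.2) before and (13.5, 3.8) after, so it travelled √(2.1² + 0.4²) ≈ 2.1 units.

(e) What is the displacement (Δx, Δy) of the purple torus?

(2.0, 2.3)

The purple torus started near (7.4, 2.9) and ended near (9.4, 5.2).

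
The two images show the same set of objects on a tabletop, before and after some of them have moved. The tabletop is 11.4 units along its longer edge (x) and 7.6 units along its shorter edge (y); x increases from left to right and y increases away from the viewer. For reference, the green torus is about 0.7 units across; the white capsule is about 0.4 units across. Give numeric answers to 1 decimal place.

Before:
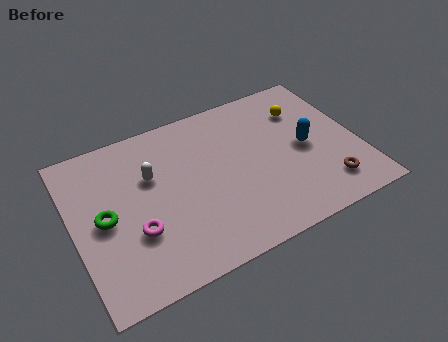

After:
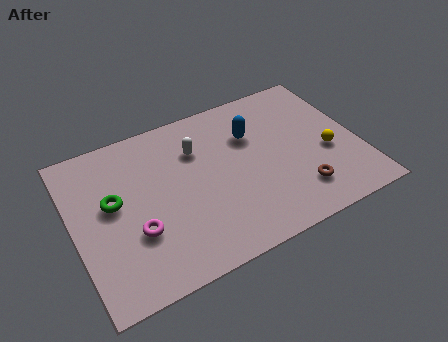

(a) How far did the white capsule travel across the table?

2.0

The white capsule moved from about (3.2, 4.9) to (5.1, 5.4), a distance of √(1.9² + 0.5²) ≈ 2.0.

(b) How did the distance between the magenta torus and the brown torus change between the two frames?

-1.1

Before: roughly 7.6 units apart; after: 6.5. That's 1.1 units closer together.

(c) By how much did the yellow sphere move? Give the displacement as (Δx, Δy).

(0.6, -2.5)

The yellow sphere was at about (9.5, 5.6) and moved to about (10.1, 3.1).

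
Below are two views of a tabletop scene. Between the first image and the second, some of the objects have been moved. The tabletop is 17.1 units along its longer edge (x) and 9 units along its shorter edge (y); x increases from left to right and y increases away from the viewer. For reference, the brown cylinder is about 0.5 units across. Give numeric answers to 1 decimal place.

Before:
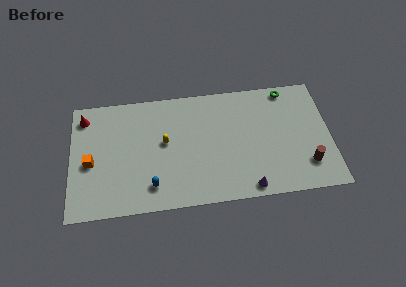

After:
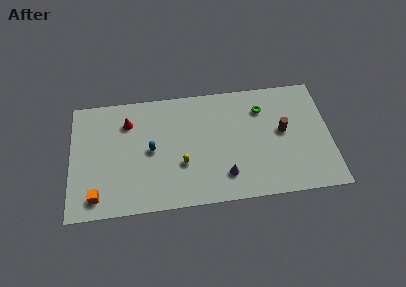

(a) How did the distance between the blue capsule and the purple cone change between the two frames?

-1.0

They were about 6.4 units apart before and 5.4 after — 1.0 units closer together.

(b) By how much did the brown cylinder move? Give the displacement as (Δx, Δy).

(-1.5, 2.7)

From the two frames, the brown cylinder sits at roughly (15.5, 2.2) before and (14.0, 4.9) after.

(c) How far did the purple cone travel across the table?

1.9

The purple cone was near (11.6, 0.9) before and (10.1, 2.0) after, so it travelled √(1.5² + 1.1²) ≈ 1.9 units.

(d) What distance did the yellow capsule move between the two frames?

2.1

The yellow capsule was near (6.2, 5.0) before and (7.3, 3.2) after, so it travelled √(1.1² + 1.8²) ≈ 2.1 units.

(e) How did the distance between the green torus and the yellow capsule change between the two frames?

-2.3

The distance was about 8.8 in the first image and 6.5 in the second, so they moved 2.3 units closer together.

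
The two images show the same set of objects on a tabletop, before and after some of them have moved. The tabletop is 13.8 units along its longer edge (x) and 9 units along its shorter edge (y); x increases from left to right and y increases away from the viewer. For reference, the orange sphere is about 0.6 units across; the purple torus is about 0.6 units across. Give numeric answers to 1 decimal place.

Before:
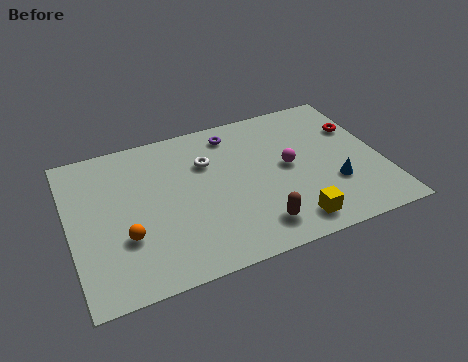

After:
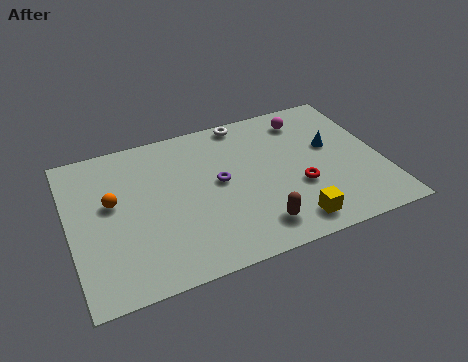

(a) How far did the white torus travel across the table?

2.8

The white torus was near (6.2, 6.2) before and (8.1, 8.2) after, so it travelled √(1.9² + 2.0²) ≈ 2.8 units.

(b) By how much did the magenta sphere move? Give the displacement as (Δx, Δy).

(1.1, 2.7)

The magenta sphere started near (9.7, 4.7) and ended near (10.8, 7.4).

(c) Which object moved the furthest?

the red torus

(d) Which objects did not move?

the brown capsule and the yellow cube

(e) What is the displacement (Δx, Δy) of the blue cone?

(0.2, 2.4)

From the two frames, the blue cone sits at roughly (11.5, 2.9) before and (11.7, 5.3) after.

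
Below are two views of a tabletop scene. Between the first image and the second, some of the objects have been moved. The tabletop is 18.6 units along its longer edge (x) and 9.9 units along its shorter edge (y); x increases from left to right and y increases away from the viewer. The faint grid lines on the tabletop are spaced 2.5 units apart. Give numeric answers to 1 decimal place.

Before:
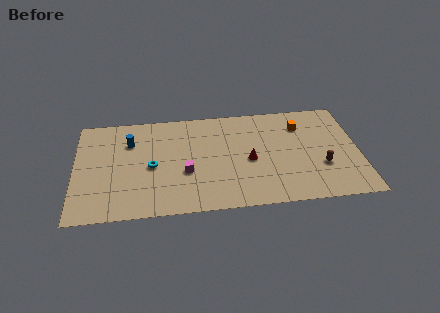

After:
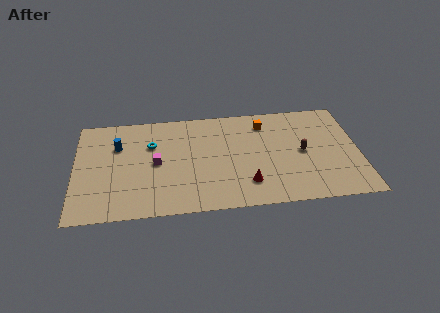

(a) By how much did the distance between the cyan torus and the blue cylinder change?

-0.7

They were about 2.9 units apart before and 2.2 after — 0.7 units closer together.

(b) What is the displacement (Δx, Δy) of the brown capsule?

(-1.2, 1.5)

The brown capsule started near (16.1, 3.4) and ended near (14.9, 4.9).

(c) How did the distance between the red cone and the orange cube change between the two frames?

+1.2

They were about 4.6 units apart before and 5.8 after — 1.2 units further apart.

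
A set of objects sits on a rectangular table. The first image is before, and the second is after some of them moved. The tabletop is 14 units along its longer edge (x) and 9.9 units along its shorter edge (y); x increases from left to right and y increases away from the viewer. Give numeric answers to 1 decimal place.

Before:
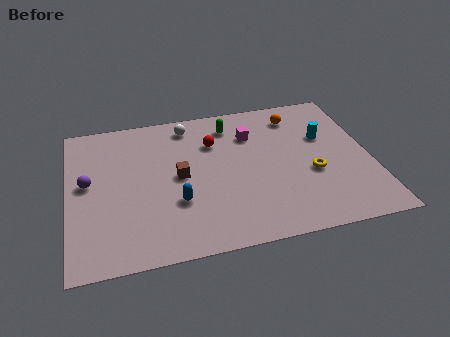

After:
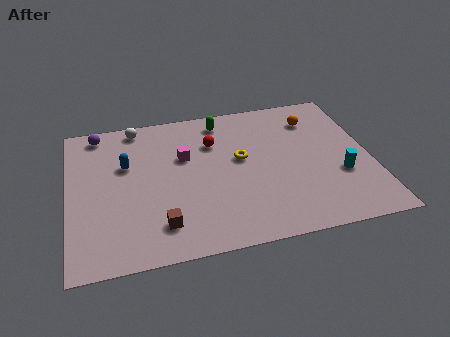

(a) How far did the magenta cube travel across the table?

3.3

The magenta cube was near (8.6, 7.2) before and (5.4, 6.3) after, so it travelled √(3.2² + 0.9²) ≈ 3.3 units.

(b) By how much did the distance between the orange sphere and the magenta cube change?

+4.0

Before: roughly 2.4 units apart; after: 6.4. That's 4.0 units further apart.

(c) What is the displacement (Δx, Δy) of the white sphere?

(-2.4, 0.4)

The white sphere was at about (5.7, 8.5) and moved to about (3.3, 8.9).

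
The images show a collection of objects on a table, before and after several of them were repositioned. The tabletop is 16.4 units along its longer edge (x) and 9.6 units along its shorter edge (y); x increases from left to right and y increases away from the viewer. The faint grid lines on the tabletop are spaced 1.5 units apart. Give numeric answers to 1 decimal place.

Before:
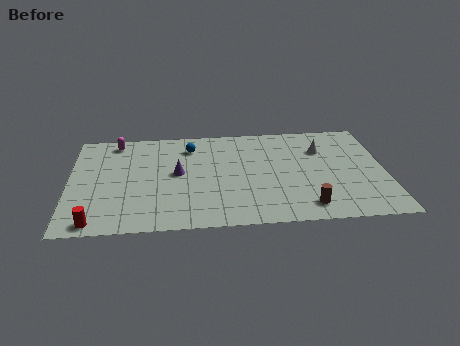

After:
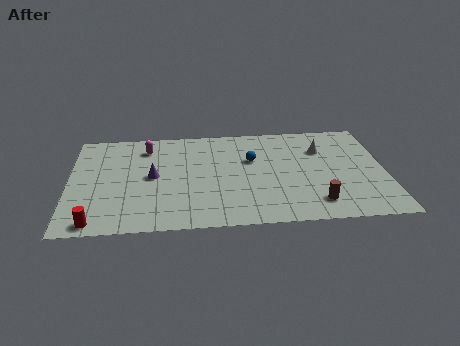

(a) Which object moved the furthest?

the blue sphere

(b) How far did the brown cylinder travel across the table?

0.6

The brown cylinder moved from about (12.2, 1.5) to (12.7, 1.8), a distance of √(0.5² + 0.3²) ≈ 0.6.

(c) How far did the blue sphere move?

3.5

From (6.3, 7.6) to (9.5, 6.1), the blue sphere covered √(3.2² + 1.5²) ≈ 3.5 units.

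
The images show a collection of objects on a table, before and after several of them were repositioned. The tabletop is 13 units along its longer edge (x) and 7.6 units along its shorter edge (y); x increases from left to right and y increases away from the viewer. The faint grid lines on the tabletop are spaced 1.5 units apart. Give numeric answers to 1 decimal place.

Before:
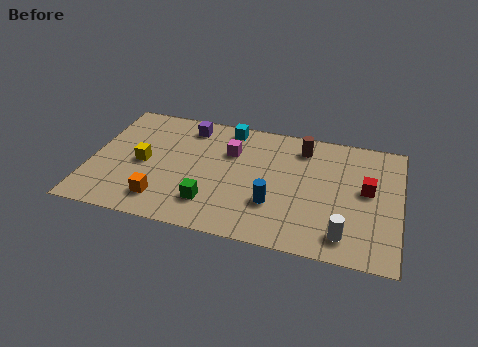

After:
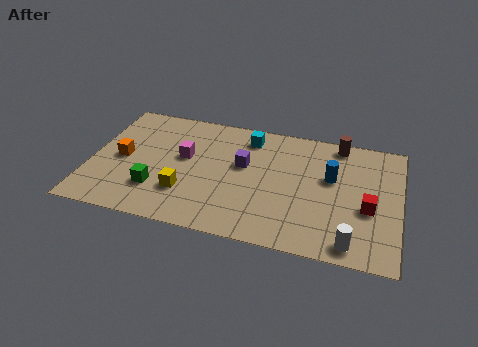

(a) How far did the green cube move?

2.3

The green cube was near (5.2, 1.8) before and (2.9, 2.1) after, so it travelled √(2.3² + 0.3²) ≈ 2.3 units.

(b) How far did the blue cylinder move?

3.2

The blue cylinder moved from about (7.8, 2.4) to (10.1, 4.6), a distance of √(2.3² + 2.2²) ≈ 3.2.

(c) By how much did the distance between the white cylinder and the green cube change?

+2.7

The distance was about 5.6 in the first image and 8.3 in the second, so they moved 2.7 units further apart.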